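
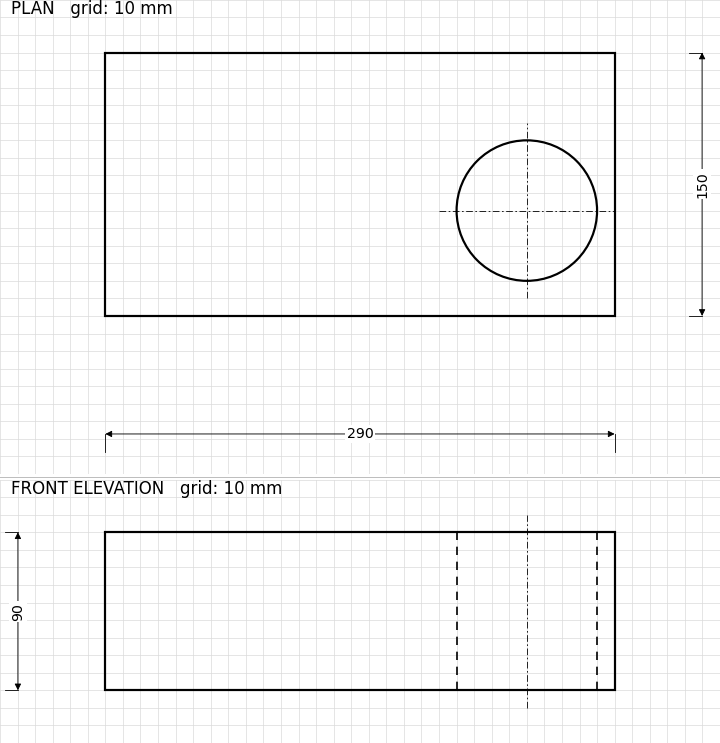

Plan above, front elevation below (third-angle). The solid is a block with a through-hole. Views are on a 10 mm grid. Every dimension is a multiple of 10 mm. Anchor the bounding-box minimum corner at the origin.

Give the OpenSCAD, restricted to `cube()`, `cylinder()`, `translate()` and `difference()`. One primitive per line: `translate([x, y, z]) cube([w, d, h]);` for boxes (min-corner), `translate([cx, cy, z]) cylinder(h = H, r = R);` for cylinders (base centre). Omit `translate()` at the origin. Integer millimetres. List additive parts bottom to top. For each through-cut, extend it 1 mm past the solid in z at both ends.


difference() {
  cube([290, 150, 90]);
  translate([240, 60, -1]) cylinder(h = 92, r = 40);
}


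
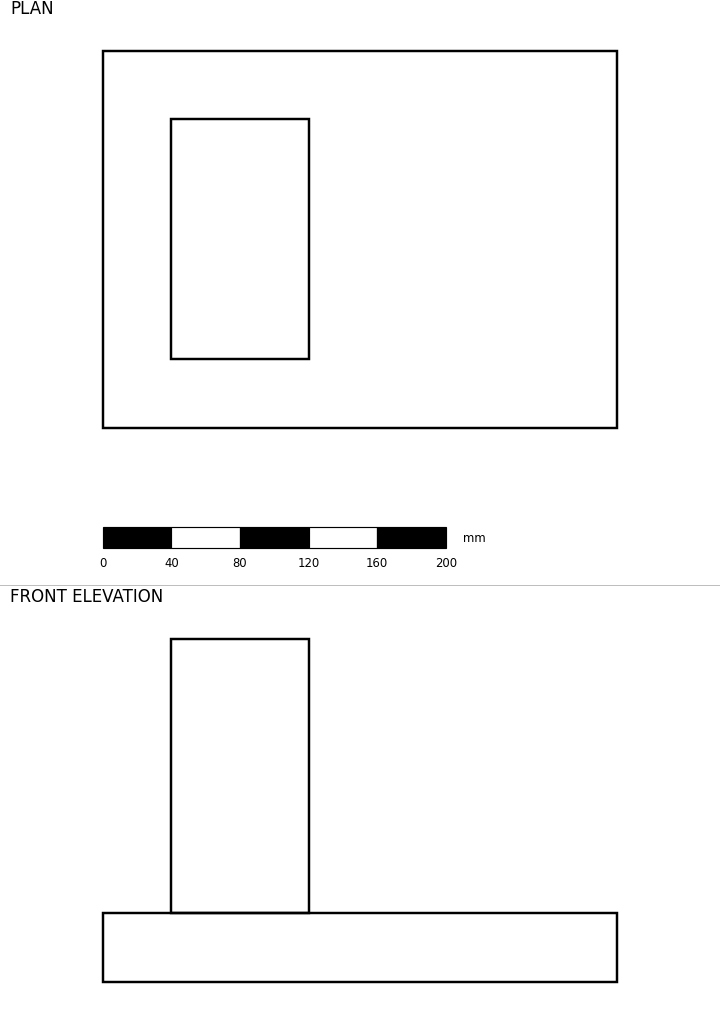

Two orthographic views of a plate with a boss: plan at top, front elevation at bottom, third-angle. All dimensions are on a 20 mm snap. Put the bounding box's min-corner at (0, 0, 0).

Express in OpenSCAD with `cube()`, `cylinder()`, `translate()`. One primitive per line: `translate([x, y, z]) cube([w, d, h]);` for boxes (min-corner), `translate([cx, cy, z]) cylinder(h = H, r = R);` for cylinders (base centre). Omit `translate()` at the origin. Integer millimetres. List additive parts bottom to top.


cube([300, 220, 40]);
translate([40, 40, 40]) cube([80, 140, 160]);


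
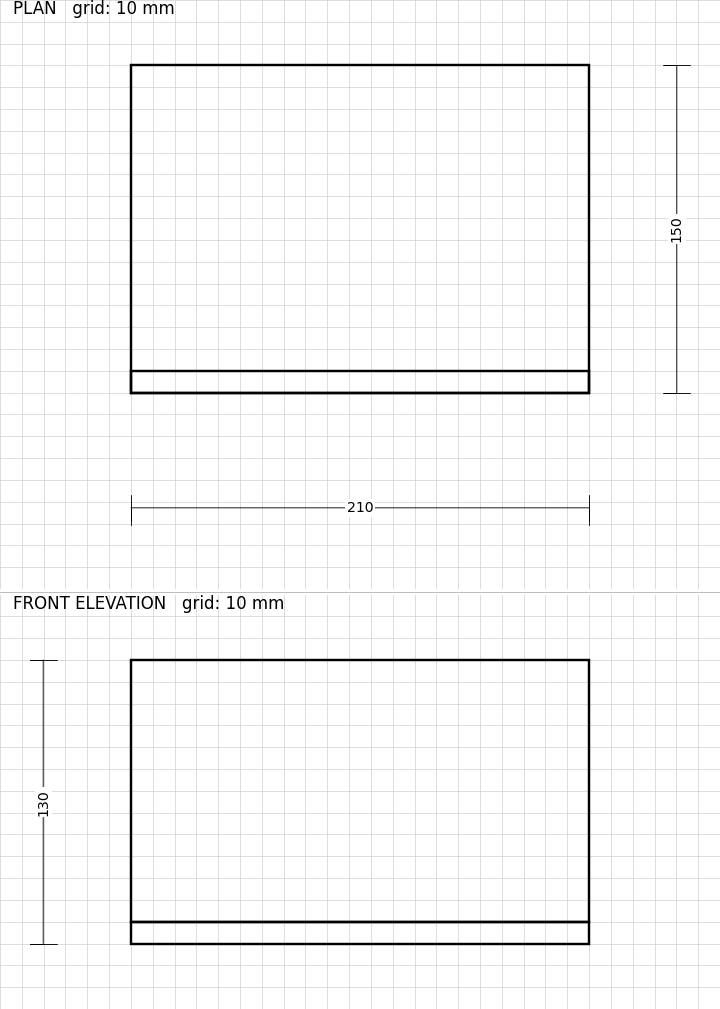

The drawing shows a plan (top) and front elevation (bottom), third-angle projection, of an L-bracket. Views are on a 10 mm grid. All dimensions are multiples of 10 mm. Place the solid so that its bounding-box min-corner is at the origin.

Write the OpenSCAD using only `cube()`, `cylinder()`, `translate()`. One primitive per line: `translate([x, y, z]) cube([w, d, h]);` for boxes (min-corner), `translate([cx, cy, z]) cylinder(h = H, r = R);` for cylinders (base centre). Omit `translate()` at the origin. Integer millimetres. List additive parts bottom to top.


cube([210, 150, 10]);
translate([0, 0, 10]) cube([210, 10, 120]);


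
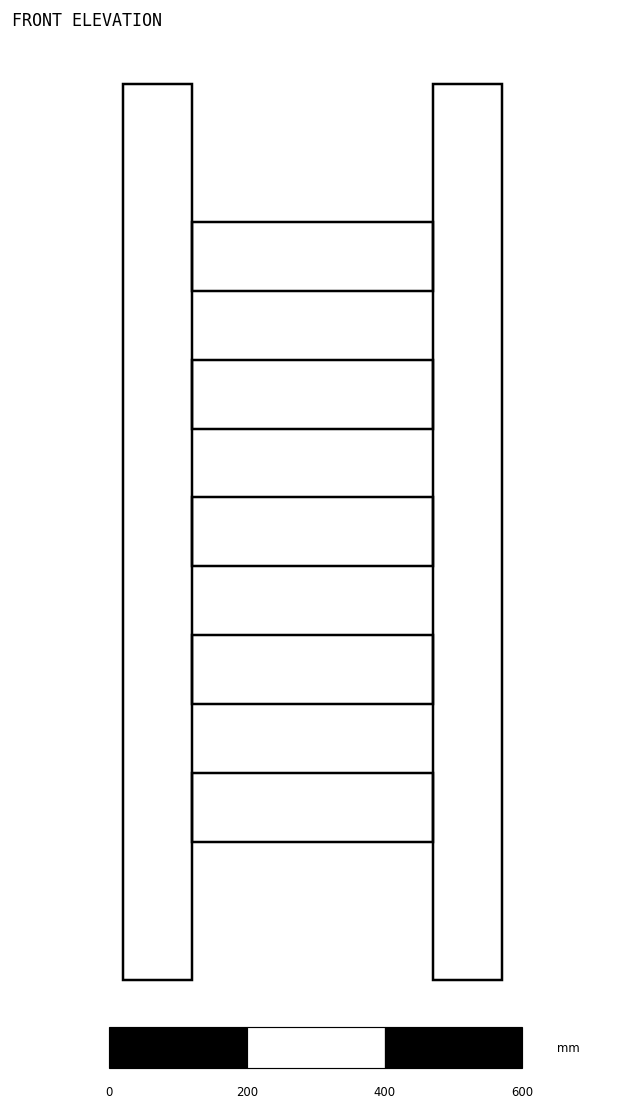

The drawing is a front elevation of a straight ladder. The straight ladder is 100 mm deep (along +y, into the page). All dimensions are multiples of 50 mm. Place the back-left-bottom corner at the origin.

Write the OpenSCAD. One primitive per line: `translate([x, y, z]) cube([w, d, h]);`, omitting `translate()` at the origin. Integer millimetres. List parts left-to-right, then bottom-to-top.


cube([100, 100, 1300]);
translate([100, 0, 200]) cube([350, 100, 100]);
translate([100, 0, 400]) cube([350, 100, 100]);
translate([100, 0, 600]) cube([350, 100, 100]);
translate([100, 0, 800]) cube([350, 100, 100]);
translate([100, 0, 1000]) cube([350, 100, 100]);
translate([450, 0, 0]) cube([100, 100, 1300]);


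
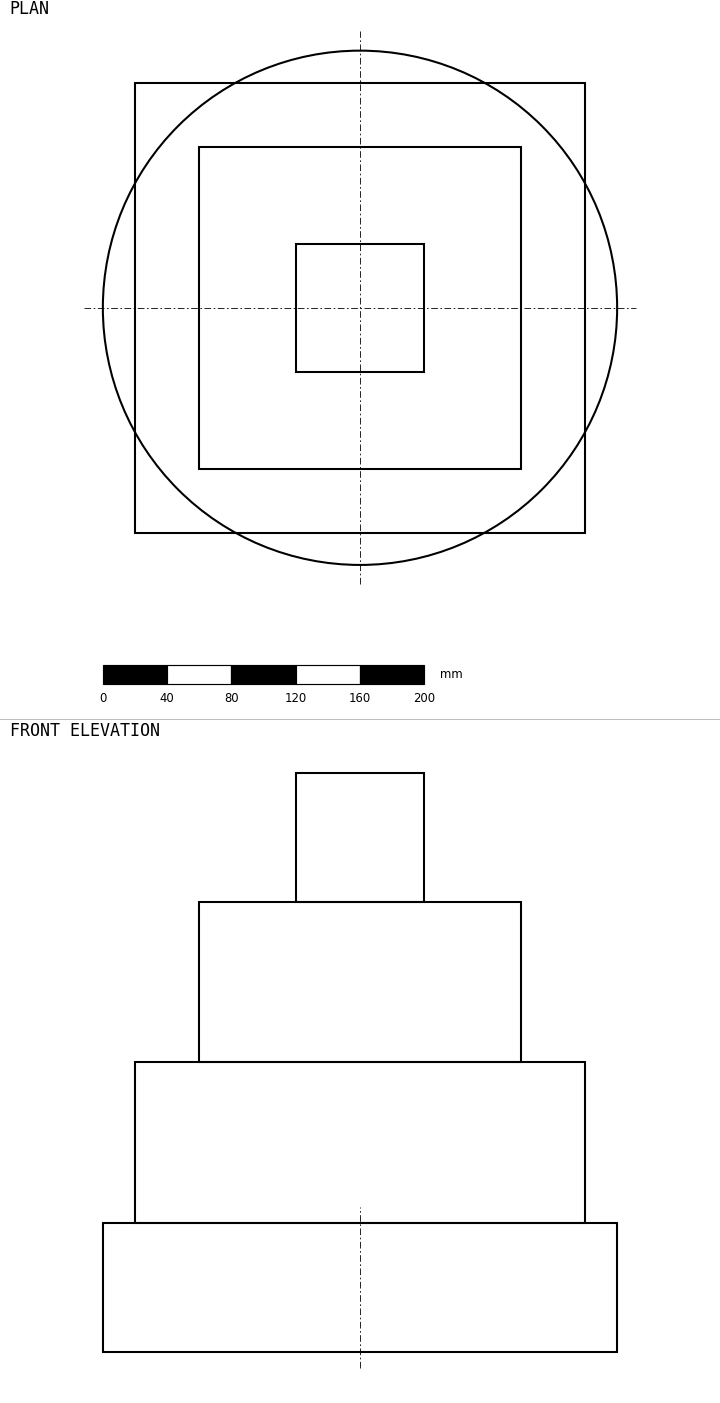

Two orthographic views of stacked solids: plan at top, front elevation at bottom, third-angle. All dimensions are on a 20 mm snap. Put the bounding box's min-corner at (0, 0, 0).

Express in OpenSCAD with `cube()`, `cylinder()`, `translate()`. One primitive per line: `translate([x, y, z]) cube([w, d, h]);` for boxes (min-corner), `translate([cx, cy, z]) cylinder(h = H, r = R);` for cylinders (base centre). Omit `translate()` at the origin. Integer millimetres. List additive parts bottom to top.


translate([160, 160, 0]) cylinder(h = 80, r = 160);
translate([20, 20, 80]) cube([280, 280, 100]);
translate([60, 60, 180]) cube([200, 200, 100]);
translate([120, 120, 280]) cube([80, 80, 80]);


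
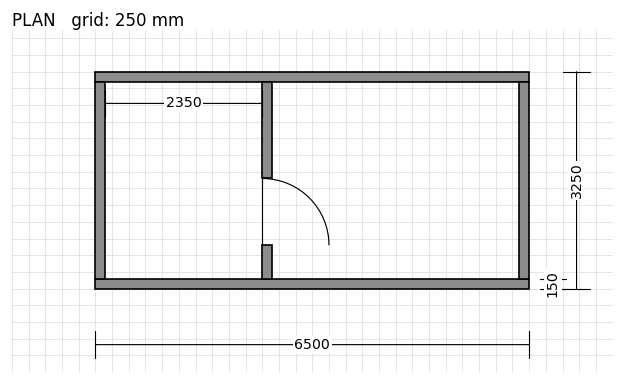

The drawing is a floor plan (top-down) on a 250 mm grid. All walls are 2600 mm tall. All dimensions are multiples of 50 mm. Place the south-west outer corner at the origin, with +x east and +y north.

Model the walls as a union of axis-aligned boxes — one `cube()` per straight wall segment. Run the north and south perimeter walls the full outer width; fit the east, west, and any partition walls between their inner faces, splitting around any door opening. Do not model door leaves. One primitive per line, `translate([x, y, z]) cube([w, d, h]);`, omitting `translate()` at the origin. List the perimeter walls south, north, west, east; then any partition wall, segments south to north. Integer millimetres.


cube([6500, 150, 2600]);
translate([0, 3100, 0]) cube([6500, 150, 2600]);
translate([0, 150, 0]) cube([150, 2950, 2600]);
translate([6350, 150, 0]) cube([150, 2950, 2600]);
translate([2500, 150, 0]) cube([150, 500, 2600]);
translate([2500, 1650, 0]) cube([150, 1450, 2600]);


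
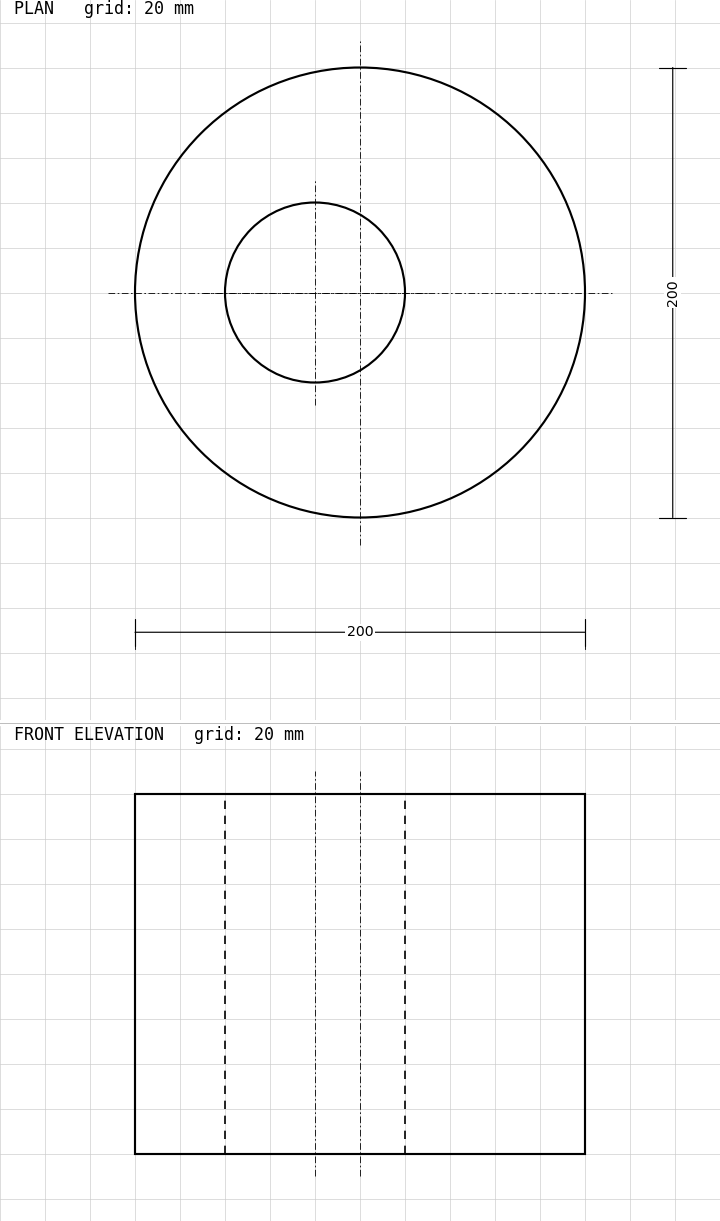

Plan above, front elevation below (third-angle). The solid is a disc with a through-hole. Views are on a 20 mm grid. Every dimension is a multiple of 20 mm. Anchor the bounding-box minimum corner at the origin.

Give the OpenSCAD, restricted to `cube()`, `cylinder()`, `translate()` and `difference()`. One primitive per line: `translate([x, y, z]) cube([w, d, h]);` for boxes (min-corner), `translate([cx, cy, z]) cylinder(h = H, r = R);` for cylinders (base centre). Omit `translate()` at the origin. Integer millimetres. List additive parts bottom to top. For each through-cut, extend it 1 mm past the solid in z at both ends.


difference() {
  translate([100, 100, 0]) cylinder(h = 160, r = 100);
  translate([80, 100, -1]) cylinder(h = 162, r = 40);
}


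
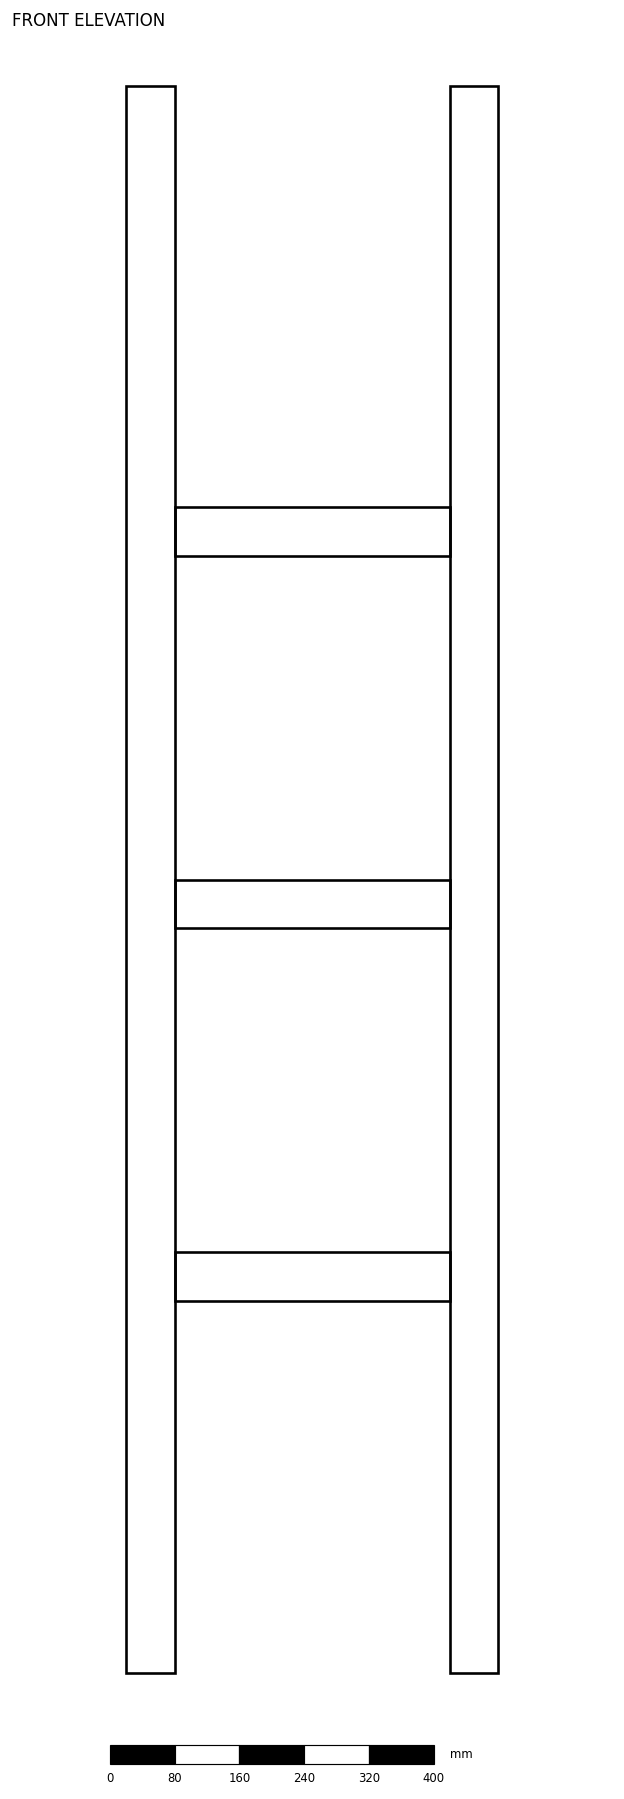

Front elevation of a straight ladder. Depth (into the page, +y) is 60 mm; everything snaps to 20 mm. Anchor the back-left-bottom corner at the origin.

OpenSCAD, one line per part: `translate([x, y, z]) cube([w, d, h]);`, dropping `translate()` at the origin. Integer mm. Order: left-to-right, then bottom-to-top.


cube([60, 60, 1960]);
translate([60, 0, 460]) cube([340, 60, 60]);
translate([60, 0, 920]) cube([340, 60, 60]);
translate([60, 0, 1380]) cube([340, 60, 60]);
translate([400, 0, 0]) cube([60, 60, 1960]);


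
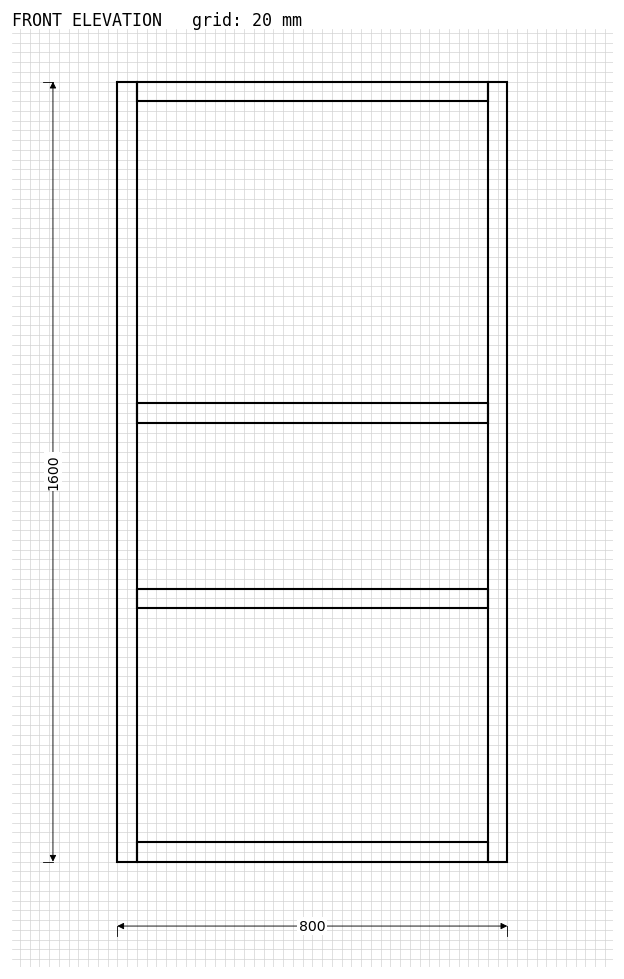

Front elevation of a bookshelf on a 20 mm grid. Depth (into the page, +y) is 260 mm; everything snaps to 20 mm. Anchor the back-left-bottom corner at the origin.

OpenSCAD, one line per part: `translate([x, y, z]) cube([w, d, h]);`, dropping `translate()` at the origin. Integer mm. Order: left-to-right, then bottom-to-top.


cube([40, 260, 1600]);
translate([40, 0, 0]) cube([720, 260, 40]);
translate([40, 0, 520]) cube([720, 260, 40]);
translate([40, 0, 900]) cube([720, 260, 40]);
translate([40, 0, 1560]) cube([720, 260, 40]);
translate([760, 0, 0]) cube([40, 260, 1600]);


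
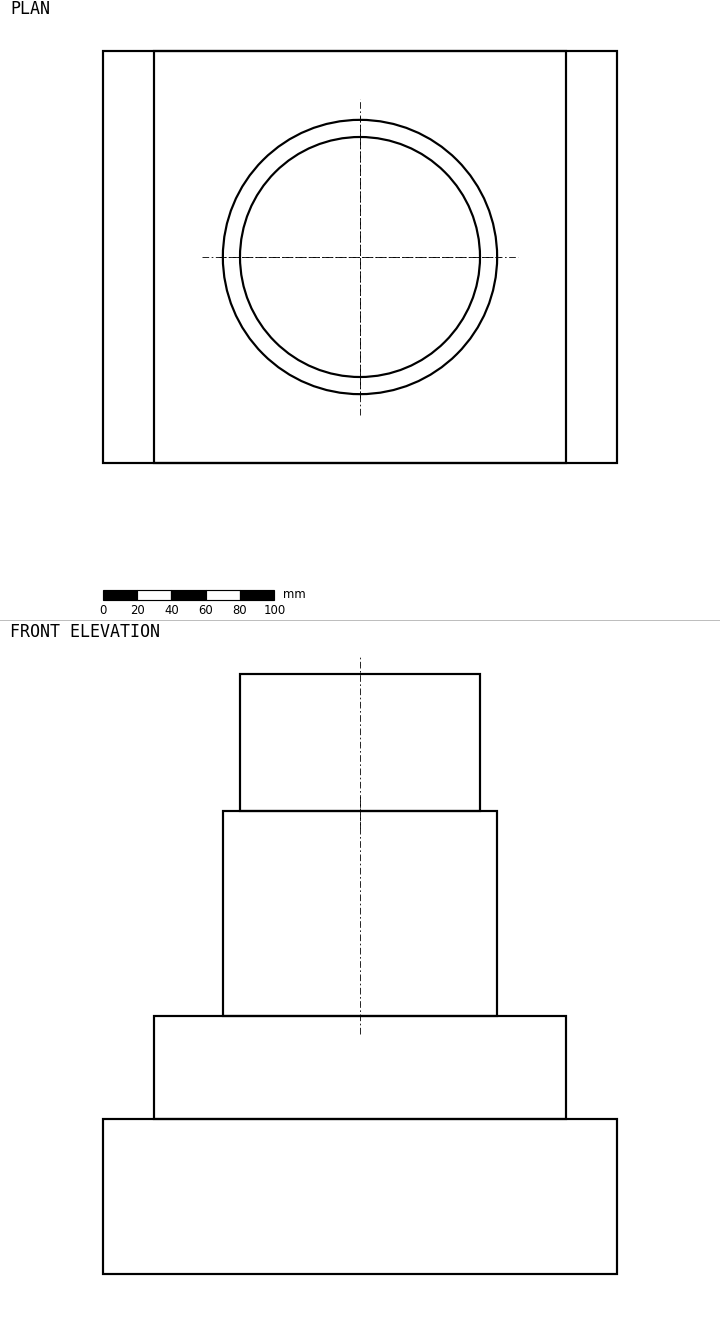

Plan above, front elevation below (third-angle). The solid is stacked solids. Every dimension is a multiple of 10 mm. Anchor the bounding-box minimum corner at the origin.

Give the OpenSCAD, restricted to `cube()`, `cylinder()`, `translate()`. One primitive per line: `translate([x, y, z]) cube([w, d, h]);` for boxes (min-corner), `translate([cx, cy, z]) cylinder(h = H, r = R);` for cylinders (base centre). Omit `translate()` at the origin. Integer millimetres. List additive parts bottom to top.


cube([300, 240, 90]);
translate([30, 0, 90]) cube([240, 240, 60]);
translate([150, 120, 150]) cylinder(h = 120, r = 80);
translate([150, 120, 270]) cylinder(h = 80, r = 70);


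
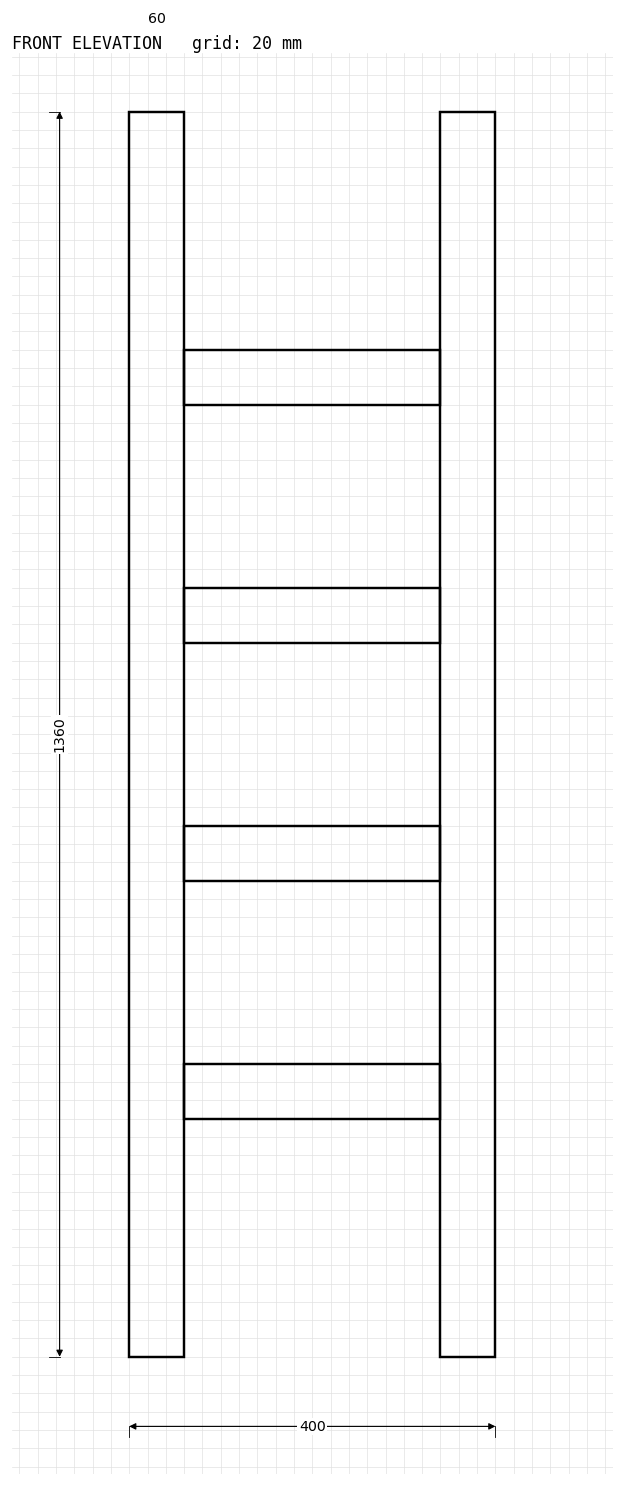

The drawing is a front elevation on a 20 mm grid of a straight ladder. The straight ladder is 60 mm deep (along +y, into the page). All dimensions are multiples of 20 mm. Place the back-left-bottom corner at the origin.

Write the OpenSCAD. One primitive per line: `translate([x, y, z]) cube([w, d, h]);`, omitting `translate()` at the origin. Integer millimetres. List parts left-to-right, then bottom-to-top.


cube([60, 60, 1360]);
translate([60, 0, 260]) cube([280, 60, 60]);
translate([60, 0, 520]) cube([280, 60, 60]);
translate([60, 0, 780]) cube([280, 60, 60]);
translate([60, 0, 1040]) cube([280, 60, 60]);
translate([340, 0, 0]) cube([60, 60, 1360]);


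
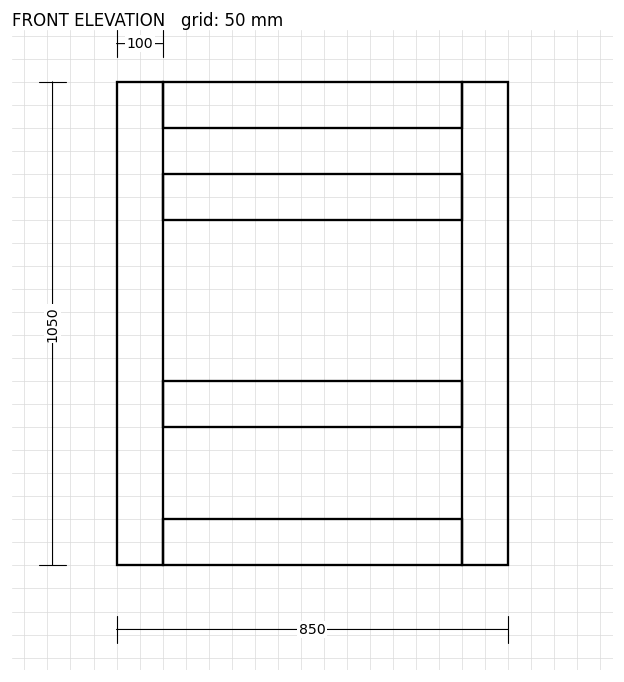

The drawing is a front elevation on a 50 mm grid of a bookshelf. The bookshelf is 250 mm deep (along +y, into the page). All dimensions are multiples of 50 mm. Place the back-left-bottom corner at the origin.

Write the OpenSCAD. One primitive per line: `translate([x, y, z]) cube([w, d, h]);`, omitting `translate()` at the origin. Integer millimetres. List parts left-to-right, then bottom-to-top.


cube([100, 250, 1050]);
translate([100, 0, 0]) cube([650, 250, 100]);
translate([100, 0, 300]) cube([650, 250, 100]);
translate([100, 0, 750]) cube([650, 250, 100]);
translate([100, 0, 950]) cube([650, 250, 100]);
translate([750, 0, 0]) cube([100, 250, 1050]);


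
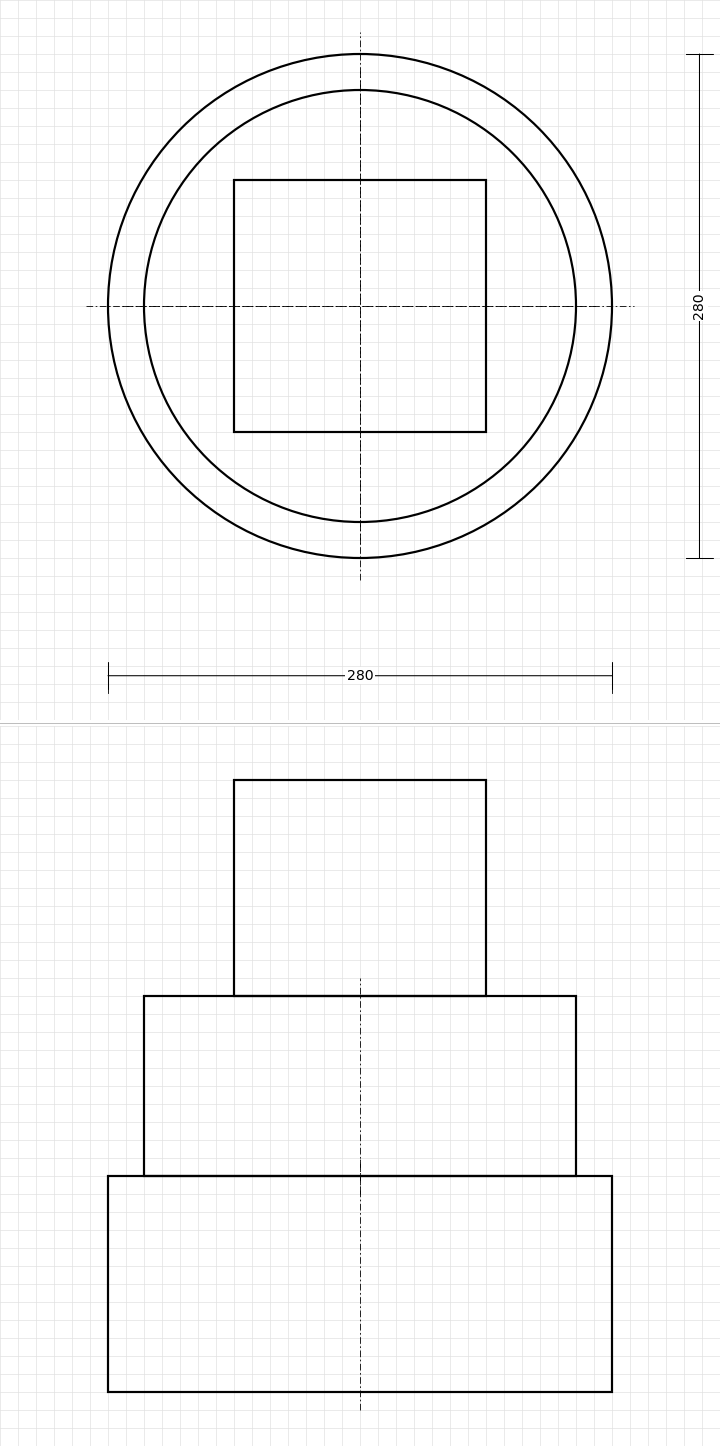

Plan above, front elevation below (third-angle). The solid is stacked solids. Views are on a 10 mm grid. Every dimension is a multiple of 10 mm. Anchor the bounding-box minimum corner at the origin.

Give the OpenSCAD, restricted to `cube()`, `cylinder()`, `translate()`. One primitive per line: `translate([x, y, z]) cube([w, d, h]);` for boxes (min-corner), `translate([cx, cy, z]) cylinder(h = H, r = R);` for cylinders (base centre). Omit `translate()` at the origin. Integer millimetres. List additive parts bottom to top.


translate([140, 140, 0]) cylinder(h = 120, r = 140);
translate([140, 140, 120]) cylinder(h = 100, r = 120);
translate([70, 70, 220]) cube([140, 140, 120]);


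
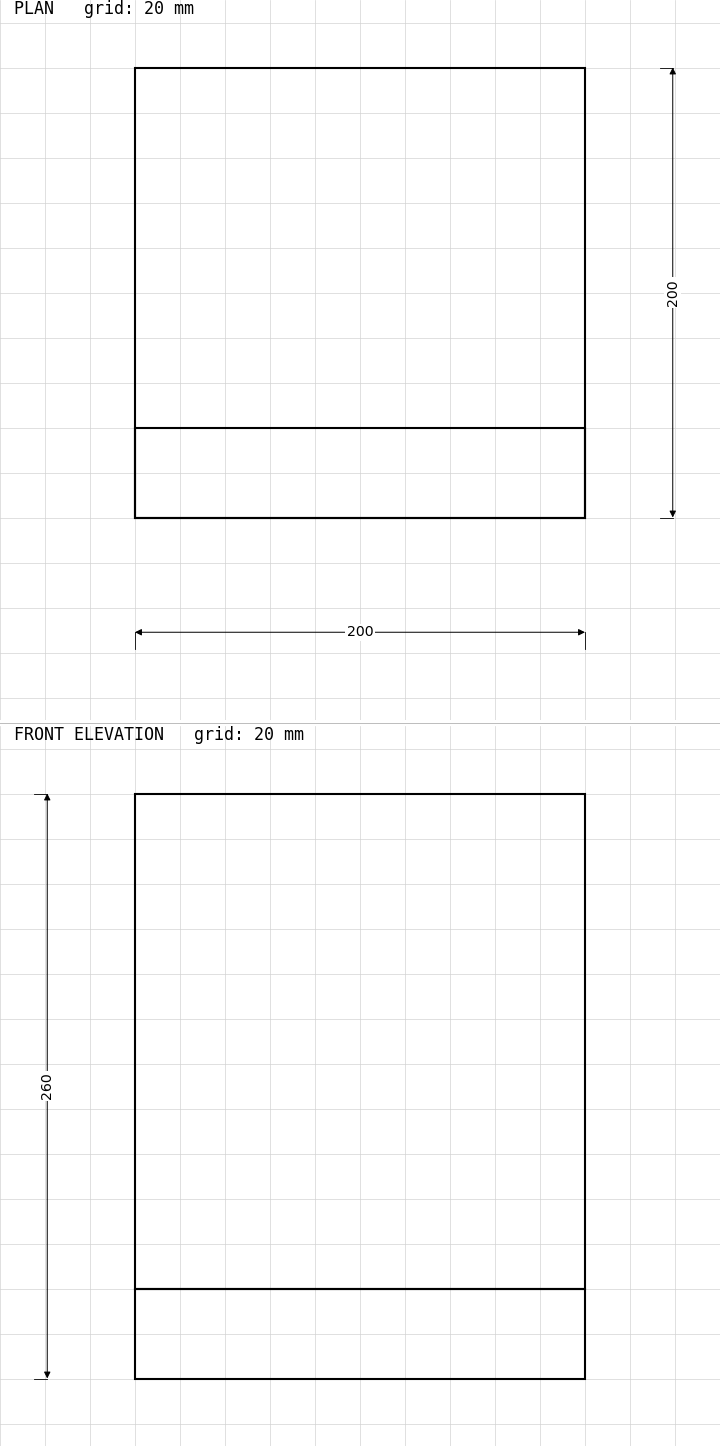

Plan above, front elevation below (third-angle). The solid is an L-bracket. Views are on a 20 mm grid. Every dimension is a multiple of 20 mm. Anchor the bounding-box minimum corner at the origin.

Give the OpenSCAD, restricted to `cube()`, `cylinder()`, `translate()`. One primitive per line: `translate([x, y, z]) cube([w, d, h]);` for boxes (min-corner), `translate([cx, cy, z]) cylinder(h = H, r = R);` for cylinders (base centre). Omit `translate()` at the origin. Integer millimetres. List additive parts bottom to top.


cube([200, 200, 40]);
translate([0, 0, 40]) cube([200, 40, 220]);


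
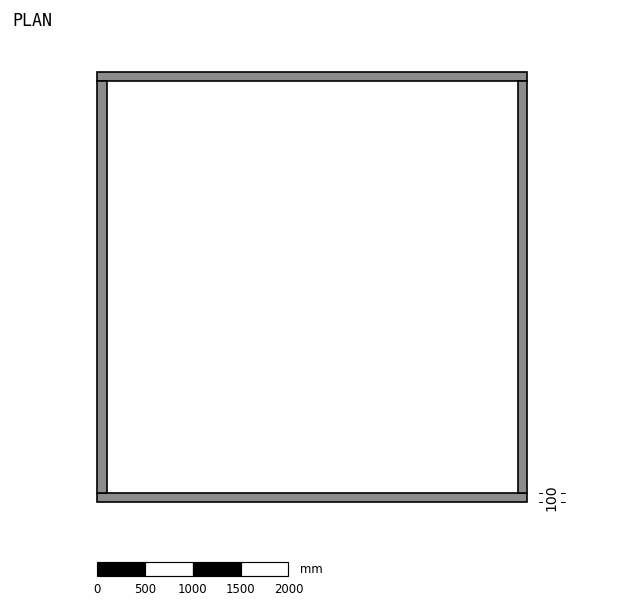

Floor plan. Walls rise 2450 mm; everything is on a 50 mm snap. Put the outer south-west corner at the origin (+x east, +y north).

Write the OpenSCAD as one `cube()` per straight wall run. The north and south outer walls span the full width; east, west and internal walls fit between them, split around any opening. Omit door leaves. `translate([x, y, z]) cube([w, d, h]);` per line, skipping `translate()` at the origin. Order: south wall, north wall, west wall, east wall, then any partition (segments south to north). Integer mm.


cube([4500, 100, 2450]);
translate([0, 4400, 0]) cube([4500, 100, 2450]);
translate([0, 100, 0]) cube([100, 4300, 2450]);
translate([4400, 100, 0]) cube([100, 4300, 2450]);


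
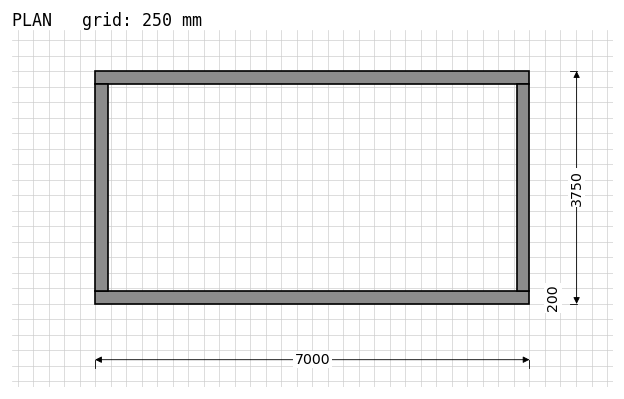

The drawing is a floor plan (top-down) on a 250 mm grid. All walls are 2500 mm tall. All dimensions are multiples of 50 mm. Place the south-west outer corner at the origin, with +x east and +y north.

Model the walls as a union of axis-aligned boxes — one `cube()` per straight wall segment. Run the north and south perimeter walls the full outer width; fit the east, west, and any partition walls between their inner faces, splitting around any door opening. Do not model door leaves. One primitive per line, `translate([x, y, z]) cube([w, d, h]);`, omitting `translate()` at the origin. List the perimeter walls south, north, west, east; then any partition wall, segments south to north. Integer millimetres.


cube([7000, 200, 2500]);
translate([0, 3550, 0]) cube([7000, 200, 2500]);
translate([0, 200, 0]) cube([200, 3350, 2500]);
translate([6800, 200, 0]) cube([200, 3350, 2500]);


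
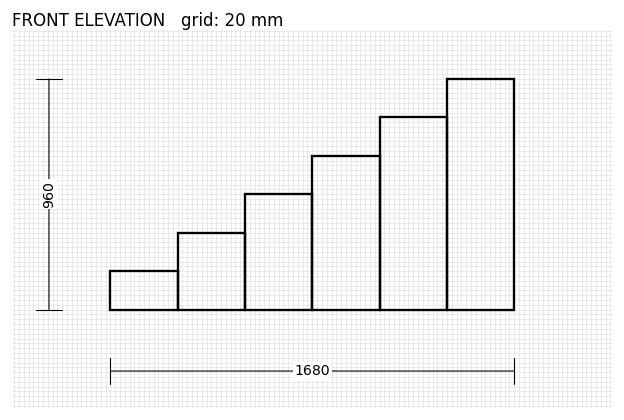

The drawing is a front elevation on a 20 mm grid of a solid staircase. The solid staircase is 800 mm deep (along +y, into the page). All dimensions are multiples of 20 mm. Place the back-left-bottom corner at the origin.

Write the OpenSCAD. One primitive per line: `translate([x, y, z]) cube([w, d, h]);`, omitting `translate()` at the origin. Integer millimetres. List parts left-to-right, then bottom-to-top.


cube([280, 800, 160]);
translate([280, 0, 0]) cube([280, 800, 320]);
translate([560, 0, 0]) cube([280, 800, 480]);
translate([840, 0, 0]) cube([280, 800, 640]);
translate([1120, 0, 0]) cube([280, 800, 800]);
translate([1400, 0, 0]) cube([280, 800, 960]);


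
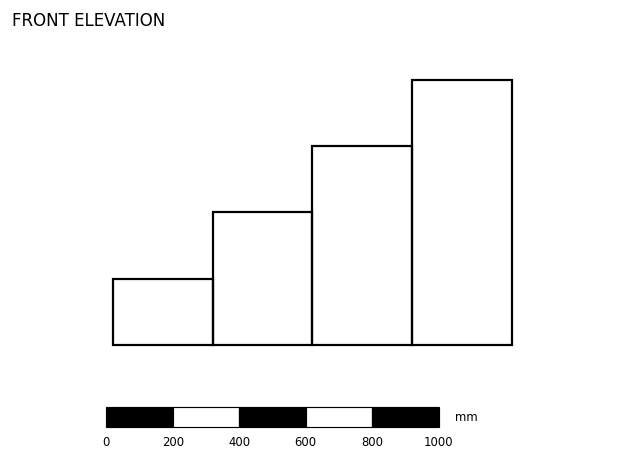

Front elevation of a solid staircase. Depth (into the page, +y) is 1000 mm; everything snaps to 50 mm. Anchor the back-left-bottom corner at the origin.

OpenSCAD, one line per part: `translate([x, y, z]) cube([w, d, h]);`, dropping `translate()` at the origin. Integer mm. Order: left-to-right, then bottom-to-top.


cube([300, 1000, 200]);
translate([300, 0, 0]) cube([300, 1000, 400]);
translate([600, 0, 0]) cube([300, 1000, 600]);
translate([900, 0, 0]) cube([300, 1000, 800]);


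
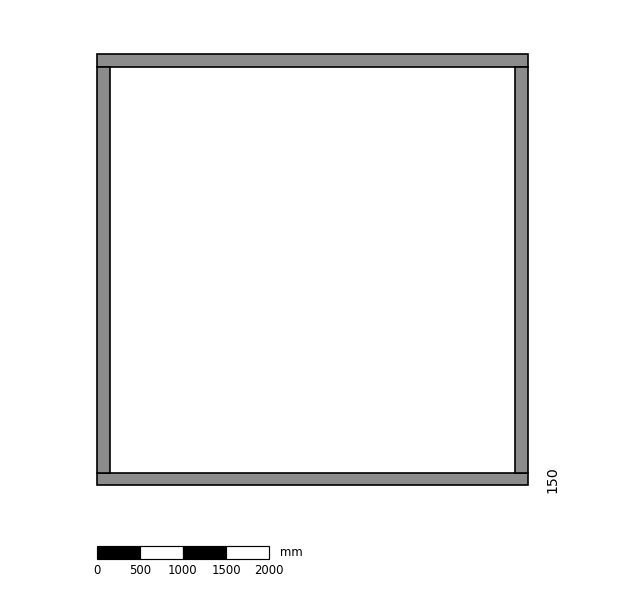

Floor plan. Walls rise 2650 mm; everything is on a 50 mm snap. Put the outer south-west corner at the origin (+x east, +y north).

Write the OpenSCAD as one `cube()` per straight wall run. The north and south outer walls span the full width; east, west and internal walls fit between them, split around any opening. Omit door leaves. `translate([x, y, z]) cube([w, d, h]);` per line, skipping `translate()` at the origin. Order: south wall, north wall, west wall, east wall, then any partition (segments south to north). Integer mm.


cube([5000, 150, 2650]);
translate([0, 4850, 0]) cube([5000, 150, 2650]);
translate([0, 150, 0]) cube([150, 4700, 2650]);
translate([4850, 150, 0]) cube([150, 4700, 2650]);


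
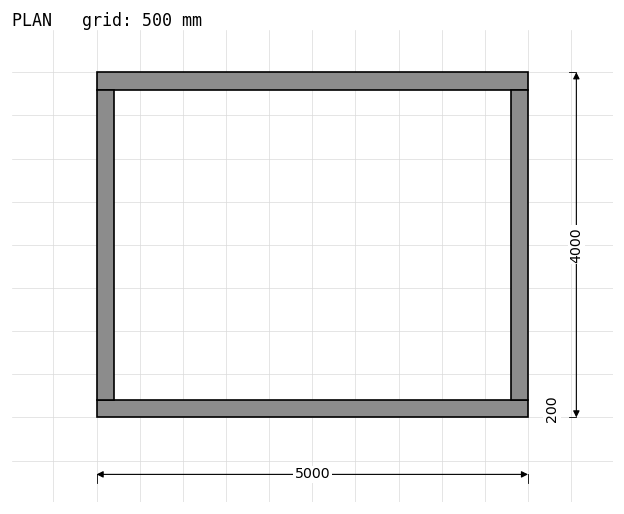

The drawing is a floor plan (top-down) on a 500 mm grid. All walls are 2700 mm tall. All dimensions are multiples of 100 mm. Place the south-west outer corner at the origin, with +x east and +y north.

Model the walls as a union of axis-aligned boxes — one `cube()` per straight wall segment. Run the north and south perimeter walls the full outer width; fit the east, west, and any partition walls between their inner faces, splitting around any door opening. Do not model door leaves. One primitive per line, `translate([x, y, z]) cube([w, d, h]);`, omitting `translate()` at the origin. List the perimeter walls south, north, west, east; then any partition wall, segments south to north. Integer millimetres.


cube([5000, 200, 2700]);
translate([0, 3800, 0]) cube([5000, 200, 2700]);
translate([0, 200, 0]) cube([200, 3600, 2700]);
translate([4800, 200, 0]) cube([200, 3600, 2700]);


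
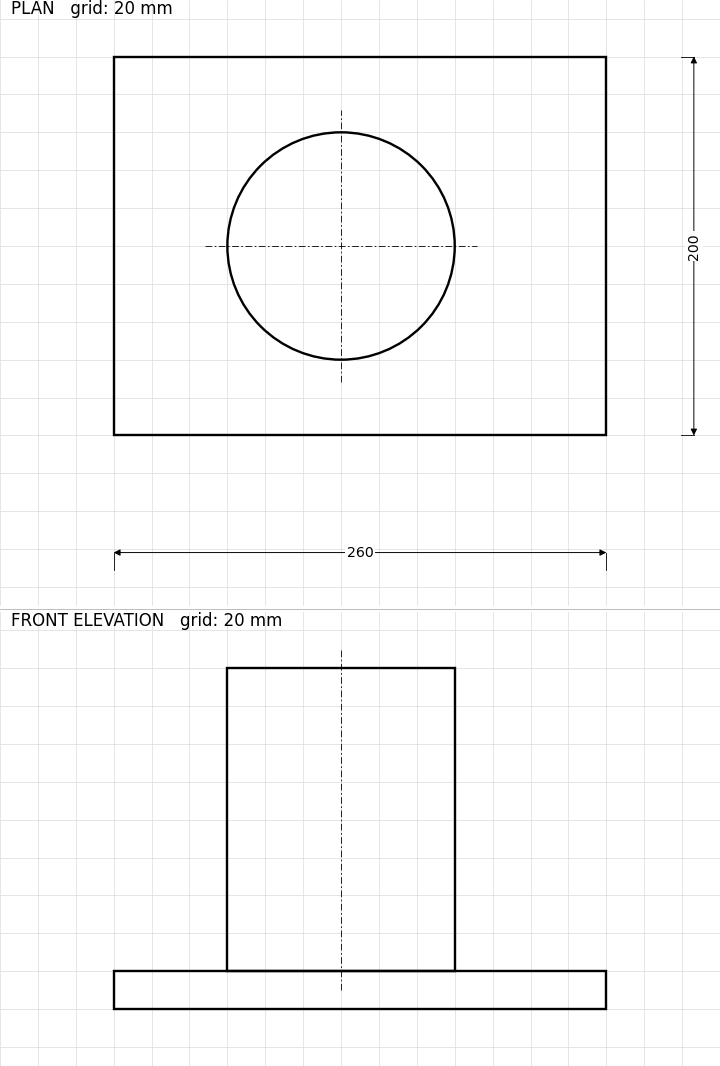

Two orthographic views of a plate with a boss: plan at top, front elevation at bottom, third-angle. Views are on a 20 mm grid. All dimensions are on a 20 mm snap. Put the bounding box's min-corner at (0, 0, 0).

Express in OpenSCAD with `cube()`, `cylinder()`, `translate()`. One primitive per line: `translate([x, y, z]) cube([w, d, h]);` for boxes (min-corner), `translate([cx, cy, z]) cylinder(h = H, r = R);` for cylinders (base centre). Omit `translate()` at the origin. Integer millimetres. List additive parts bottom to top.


cube([260, 200, 20]);
translate([120, 100, 20]) cylinder(h = 160, r = 60);


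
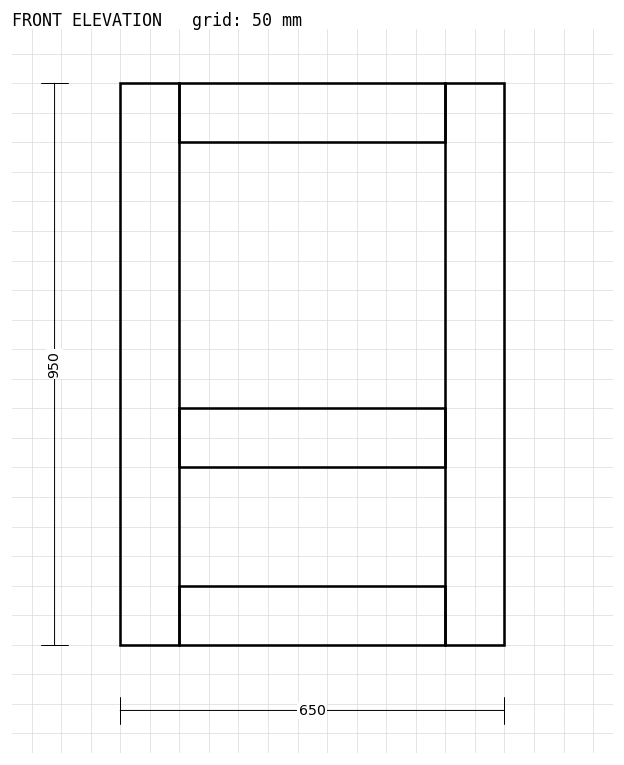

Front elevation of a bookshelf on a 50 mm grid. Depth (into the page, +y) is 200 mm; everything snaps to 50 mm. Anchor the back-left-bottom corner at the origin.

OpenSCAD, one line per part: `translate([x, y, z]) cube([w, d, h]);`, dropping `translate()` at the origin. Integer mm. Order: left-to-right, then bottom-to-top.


cube([100, 200, 950]);
translate([100, 0, 0]) cube([450, 200, 100]);
translate([100, 0, 300]) cube([450, 200, 100]);
translate([100, 0, 850]) cube([450, 200, 100]);
translate([550, 0, 0]) cube([100, 200, 950]);


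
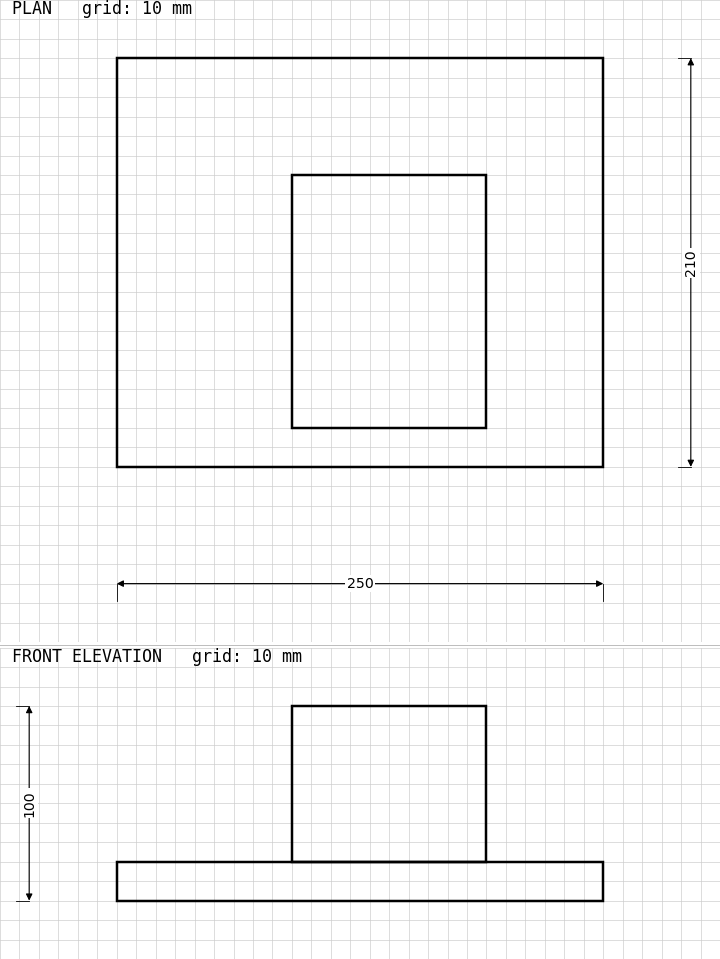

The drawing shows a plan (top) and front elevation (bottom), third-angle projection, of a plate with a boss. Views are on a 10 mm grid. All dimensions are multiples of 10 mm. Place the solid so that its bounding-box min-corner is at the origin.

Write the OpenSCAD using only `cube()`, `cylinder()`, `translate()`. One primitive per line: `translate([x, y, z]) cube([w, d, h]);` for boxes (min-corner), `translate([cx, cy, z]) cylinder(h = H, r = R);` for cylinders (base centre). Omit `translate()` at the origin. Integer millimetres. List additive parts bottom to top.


cube([250, 210, 20]);
translate([90, 20, 20]) cube([100, 130, 80]);


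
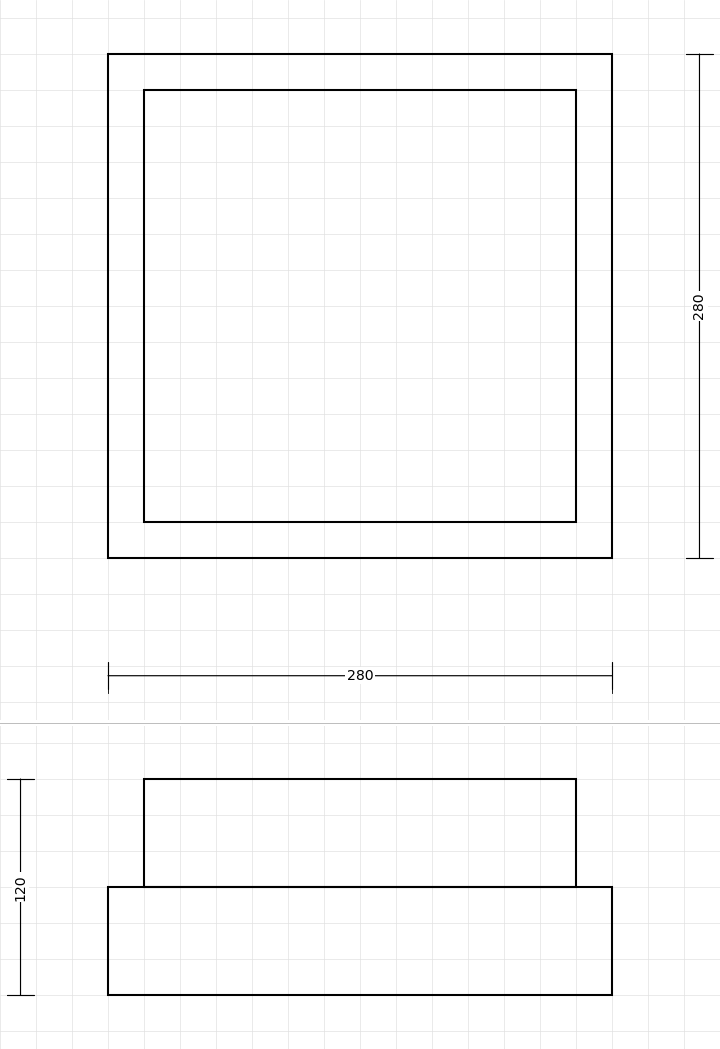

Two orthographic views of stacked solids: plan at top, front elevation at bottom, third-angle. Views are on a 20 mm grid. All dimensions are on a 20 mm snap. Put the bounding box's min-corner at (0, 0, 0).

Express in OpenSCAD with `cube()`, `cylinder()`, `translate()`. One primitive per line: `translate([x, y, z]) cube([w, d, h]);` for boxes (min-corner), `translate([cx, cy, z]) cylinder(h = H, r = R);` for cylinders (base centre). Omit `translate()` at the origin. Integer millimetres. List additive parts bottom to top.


cube([280, 280, 60]);
translate([20, 20, 60]) cube([240, 240, 60]);


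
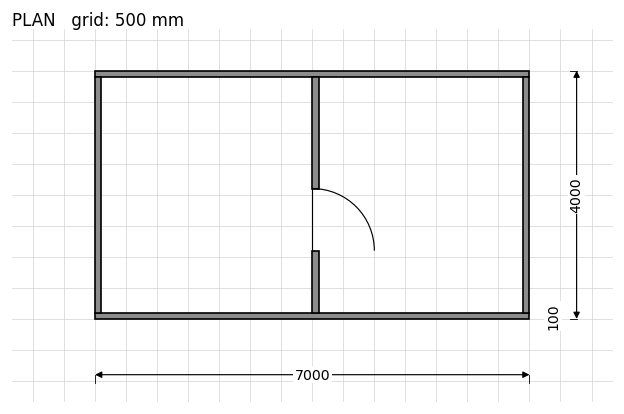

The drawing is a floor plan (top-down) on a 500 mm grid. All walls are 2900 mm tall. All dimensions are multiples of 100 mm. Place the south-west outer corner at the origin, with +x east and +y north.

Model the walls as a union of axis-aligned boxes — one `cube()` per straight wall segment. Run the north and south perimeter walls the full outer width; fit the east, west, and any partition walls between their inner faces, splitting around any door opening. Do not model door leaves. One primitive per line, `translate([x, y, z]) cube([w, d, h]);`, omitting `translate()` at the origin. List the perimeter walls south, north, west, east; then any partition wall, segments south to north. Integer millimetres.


cube([7000, 100, 2900]);
translate([0, 3900, 0]) cube([7000, 100, 2900]);
translate([0, 100, 0]) cube([100, 3800, 2900]);
translate([6900, 100, 0]) cube([100, 3800, 2900]);
translate([3500, 100, 0]) cube([100, 1000, 2900]);
translate([3500, 2100, 0]) cube([100, 1800, 2900]);


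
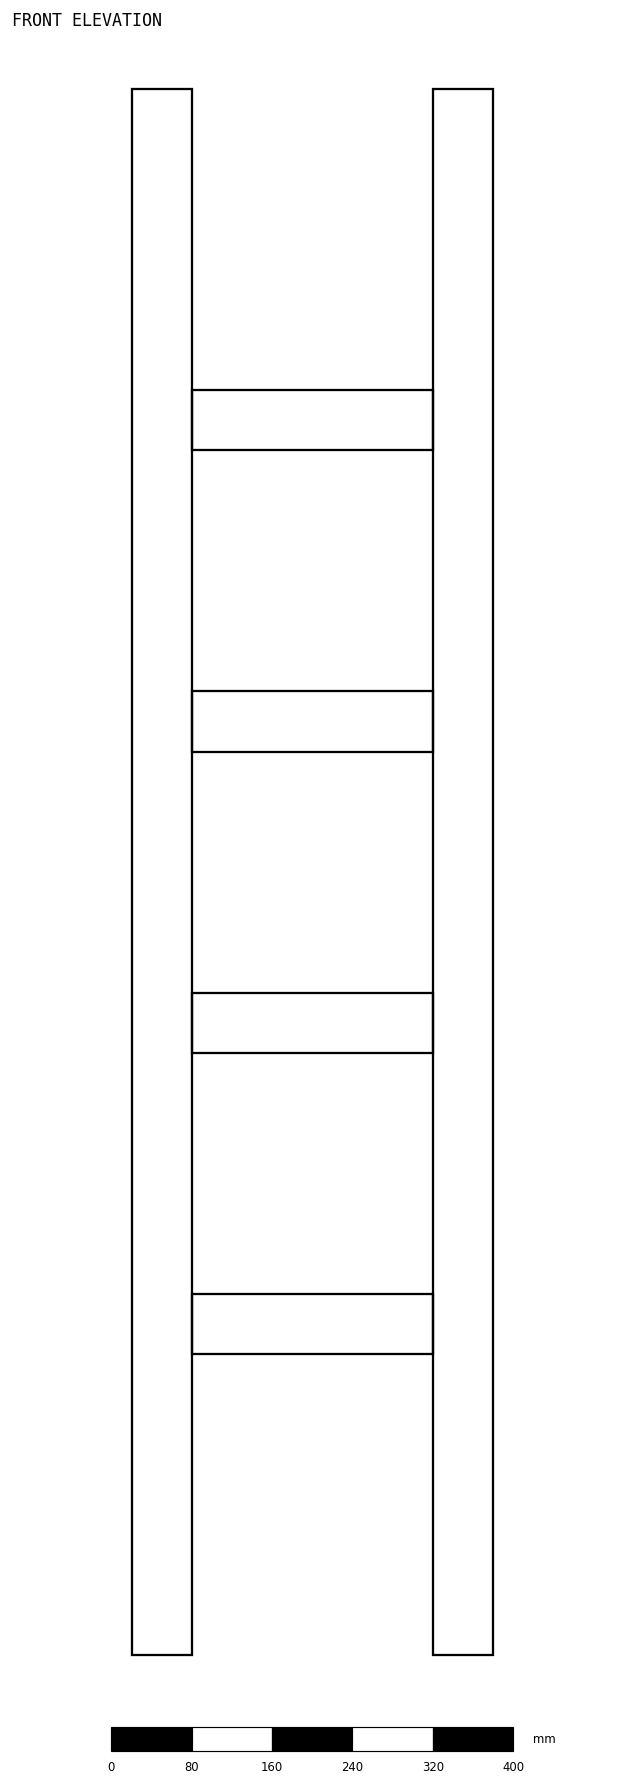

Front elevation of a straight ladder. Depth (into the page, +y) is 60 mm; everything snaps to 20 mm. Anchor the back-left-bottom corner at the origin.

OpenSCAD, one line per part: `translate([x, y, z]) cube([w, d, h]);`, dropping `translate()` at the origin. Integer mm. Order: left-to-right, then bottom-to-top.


cube([60, 60, 1560]);
translate([60, 0, 300]) cube([240, 60, 60]);
translate([60, 0, 600]) cube([240, 60, 60]);
translate([60, 0, 900]) cube([240, 60, 60]);
translate([60, 0, 1200]) cube([240, 60, 60]);
translate([300, 0, 0]) cube([60, 60, 1560]);


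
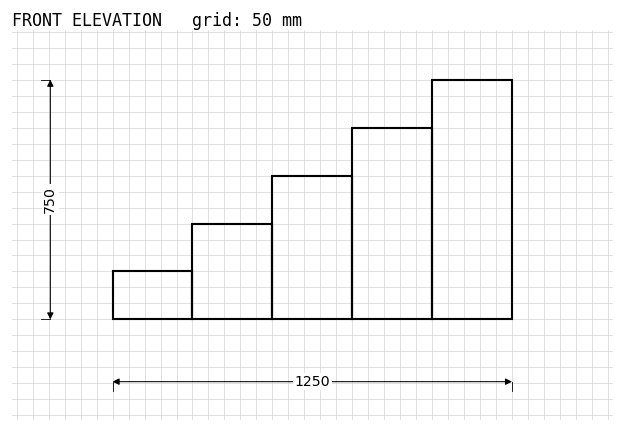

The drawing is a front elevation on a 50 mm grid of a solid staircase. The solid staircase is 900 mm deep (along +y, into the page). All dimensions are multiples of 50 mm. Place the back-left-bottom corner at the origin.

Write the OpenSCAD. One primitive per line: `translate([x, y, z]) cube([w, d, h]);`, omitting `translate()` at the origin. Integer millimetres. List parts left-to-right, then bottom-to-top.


cube([250, 900, 150]);
translate([250, 0, 0]) cube([250, 900, 300]);
translate([500, 0, 0]) cube([250, 900, 450]);
translate([750, 0, 0]) cube([250, 900, 600]);
translate([1000, 0, 0]) cube([250, 900, 750]);


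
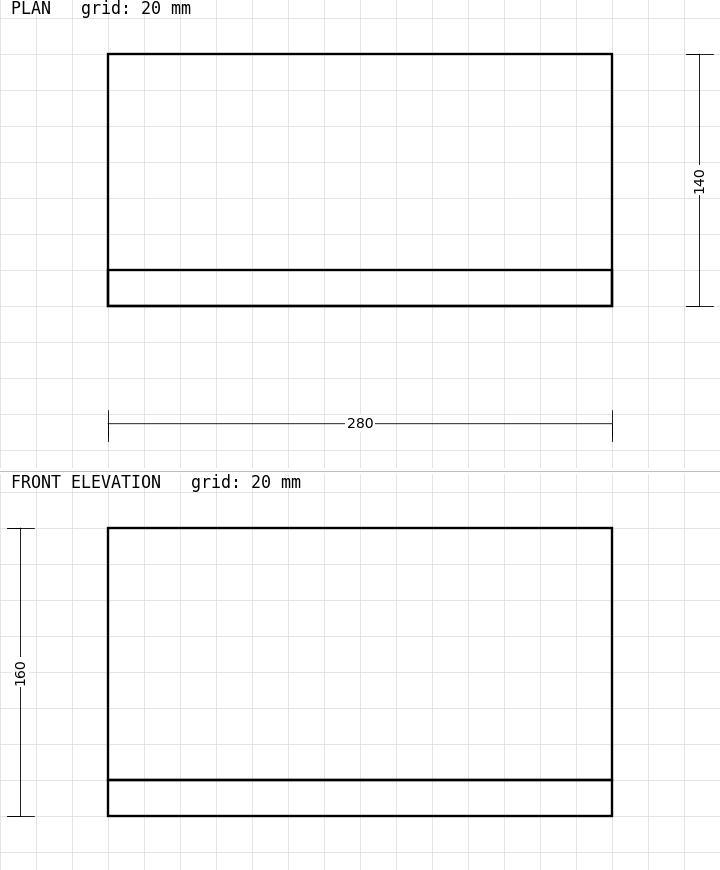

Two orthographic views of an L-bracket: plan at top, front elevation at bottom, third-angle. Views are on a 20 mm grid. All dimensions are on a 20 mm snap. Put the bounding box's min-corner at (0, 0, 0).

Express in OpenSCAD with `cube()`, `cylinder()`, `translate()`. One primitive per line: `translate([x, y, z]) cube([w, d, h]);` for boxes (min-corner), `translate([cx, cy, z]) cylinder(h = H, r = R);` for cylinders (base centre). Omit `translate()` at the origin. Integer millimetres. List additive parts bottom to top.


cube([280, 140, 20]);
translate([0, 0, 20]) cube([280, 20, 140]);


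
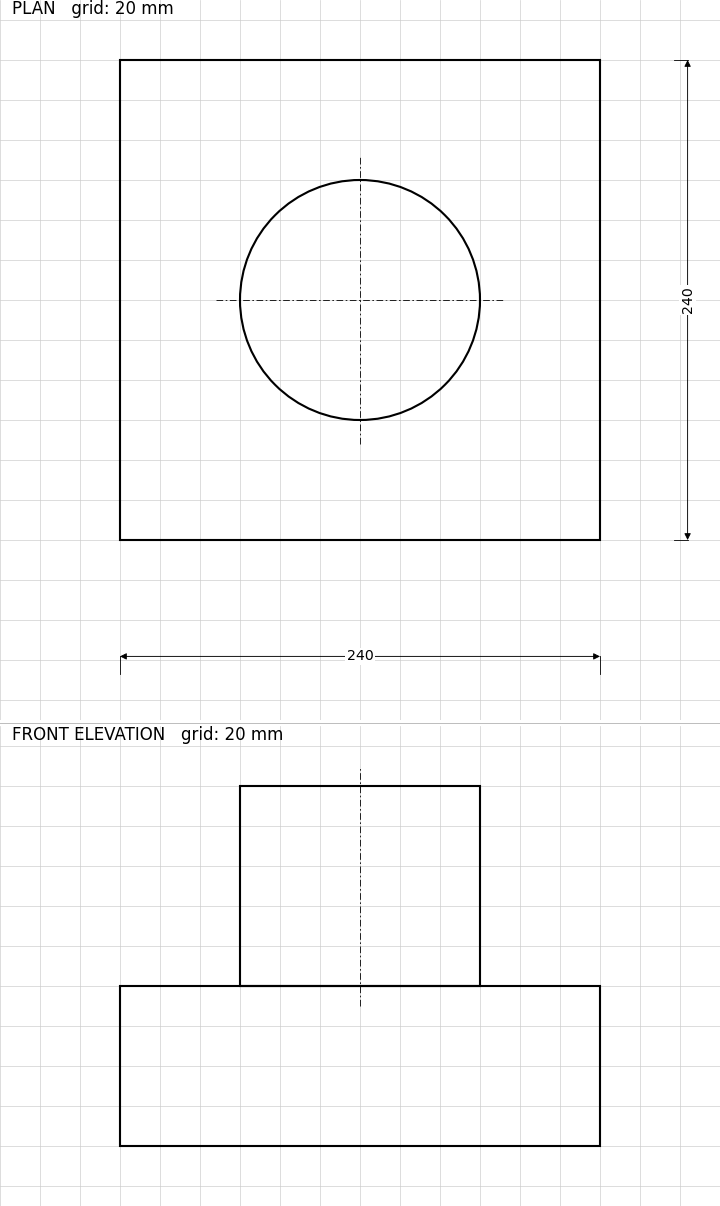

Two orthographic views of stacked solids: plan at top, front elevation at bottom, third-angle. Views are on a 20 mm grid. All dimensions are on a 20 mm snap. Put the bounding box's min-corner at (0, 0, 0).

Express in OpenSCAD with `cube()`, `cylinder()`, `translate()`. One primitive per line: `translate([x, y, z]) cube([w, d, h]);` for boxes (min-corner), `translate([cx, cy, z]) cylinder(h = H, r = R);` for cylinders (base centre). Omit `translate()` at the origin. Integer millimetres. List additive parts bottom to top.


cube([240, 240, 80]);
translate([120, 120, 80]) cylinder(h = 100, r = 60);


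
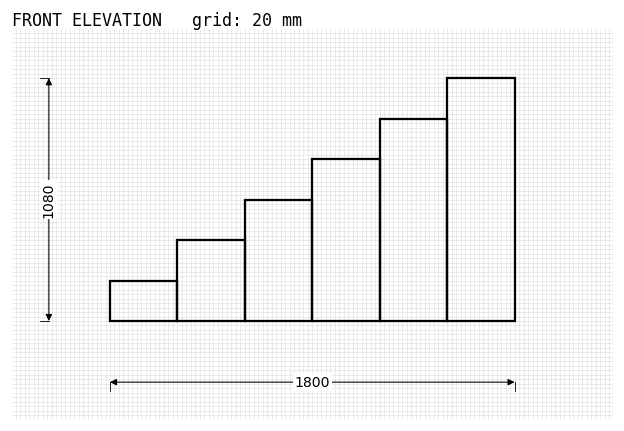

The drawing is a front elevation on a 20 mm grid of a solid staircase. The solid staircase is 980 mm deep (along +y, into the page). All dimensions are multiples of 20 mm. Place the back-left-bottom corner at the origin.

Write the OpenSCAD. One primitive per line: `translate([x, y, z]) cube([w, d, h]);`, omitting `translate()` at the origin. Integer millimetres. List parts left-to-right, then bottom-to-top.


cube([300, 980, 180]);
translate([300, 0, 0]) cube([300, 980, 360]);
translate([600, 0, 0]) cube([300, 980, 540]);
translate([900, 0, 0]) cube([300, 980, 720]);
translate([1200, 0, 0]) cube([300, 980, 900]);
translate([1500, 0, 0]) cube([300, 980, 1080]);


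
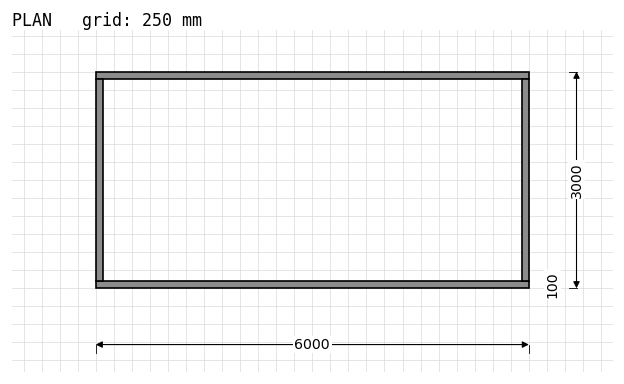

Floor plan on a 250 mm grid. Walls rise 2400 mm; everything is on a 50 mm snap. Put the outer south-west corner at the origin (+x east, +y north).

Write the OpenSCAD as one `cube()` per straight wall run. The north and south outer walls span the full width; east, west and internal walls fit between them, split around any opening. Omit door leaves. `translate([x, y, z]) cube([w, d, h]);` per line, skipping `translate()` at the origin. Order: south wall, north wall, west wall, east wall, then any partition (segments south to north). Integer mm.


cube([6000, 100, 2400]);
translate([0, 2900, 0]) cube([6000, 100, 2400]);
translate([0, 100, 0]) cube([100, 2800, 2400]);
translate([5900, 100, 0]) cube([100, 2800, 2400]);


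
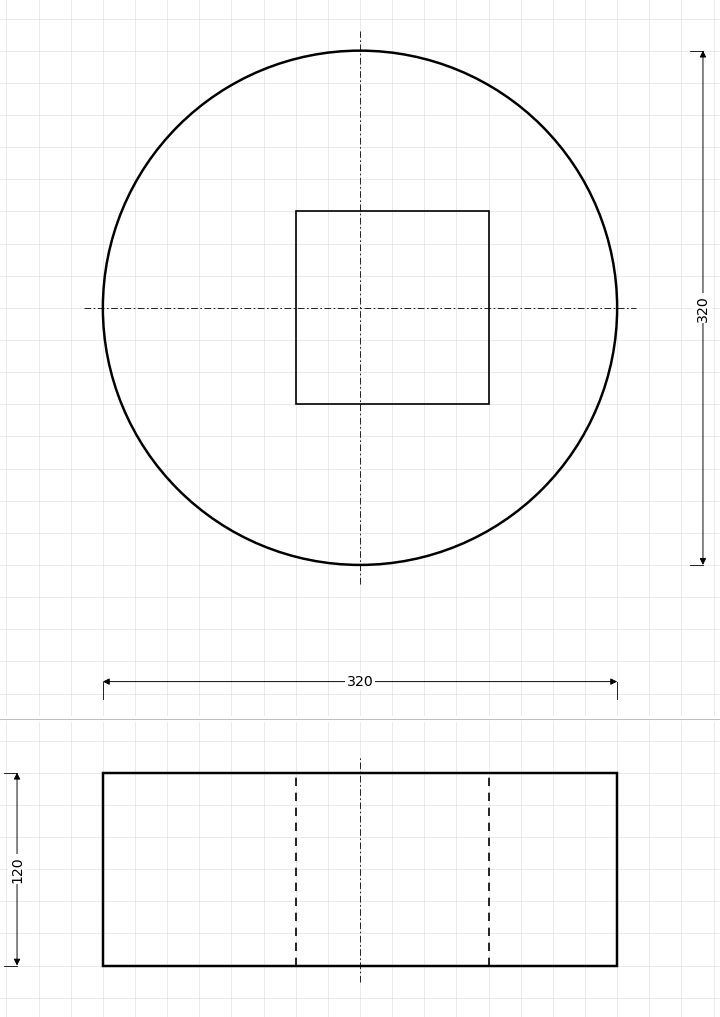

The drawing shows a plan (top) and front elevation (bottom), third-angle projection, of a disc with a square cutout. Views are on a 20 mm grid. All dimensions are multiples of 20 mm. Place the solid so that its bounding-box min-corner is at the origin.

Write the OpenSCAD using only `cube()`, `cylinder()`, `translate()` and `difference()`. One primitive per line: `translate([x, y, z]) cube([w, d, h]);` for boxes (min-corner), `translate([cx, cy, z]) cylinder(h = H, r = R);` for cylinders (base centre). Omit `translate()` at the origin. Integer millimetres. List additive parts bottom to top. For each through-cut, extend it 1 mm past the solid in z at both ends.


difference() {
  translate([160, 160, 0]) cylinder(h = 120, r = 160);
  translate([120, 100, -1]) cube([120, 120, 122]);
}


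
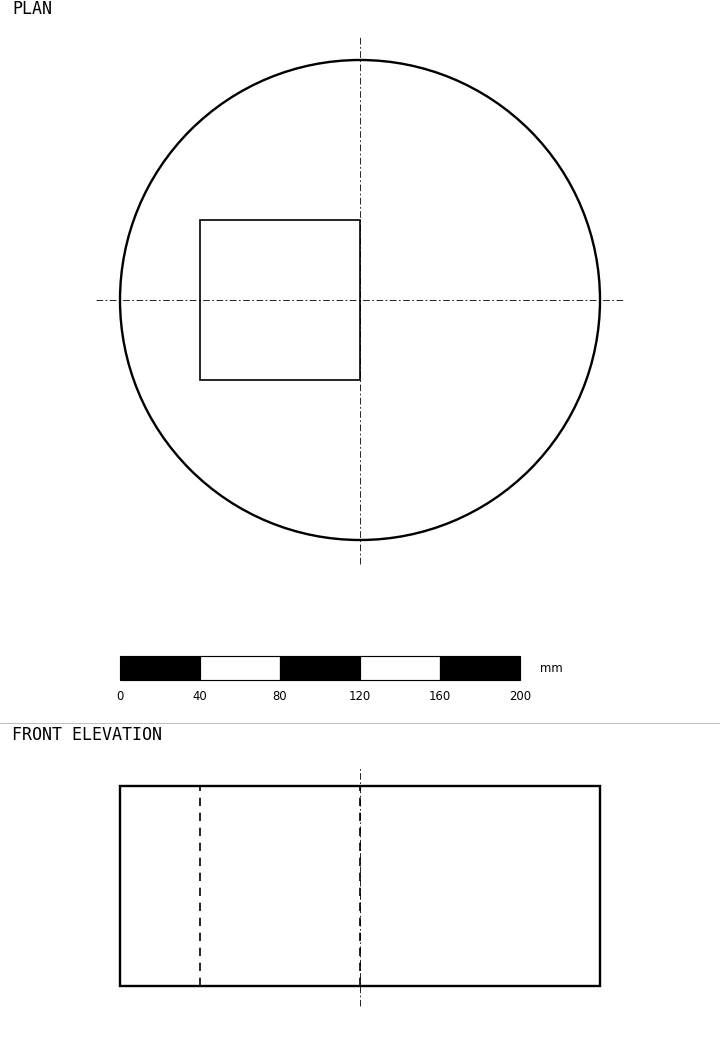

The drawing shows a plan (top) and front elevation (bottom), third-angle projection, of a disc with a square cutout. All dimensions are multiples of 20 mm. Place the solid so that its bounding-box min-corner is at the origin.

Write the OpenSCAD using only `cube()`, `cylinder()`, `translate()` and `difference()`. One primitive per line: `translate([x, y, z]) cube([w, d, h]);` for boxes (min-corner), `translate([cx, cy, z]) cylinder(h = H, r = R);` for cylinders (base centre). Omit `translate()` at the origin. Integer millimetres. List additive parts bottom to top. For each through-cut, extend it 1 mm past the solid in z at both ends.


difference() {
  translate([120, 120, 0]) cylinder(h = 100, r = 120);
  translate([40, 80, -1]) cube([80, 80, 102]);
}


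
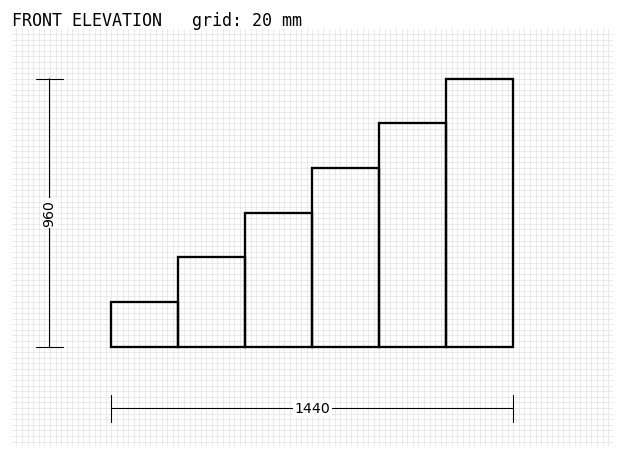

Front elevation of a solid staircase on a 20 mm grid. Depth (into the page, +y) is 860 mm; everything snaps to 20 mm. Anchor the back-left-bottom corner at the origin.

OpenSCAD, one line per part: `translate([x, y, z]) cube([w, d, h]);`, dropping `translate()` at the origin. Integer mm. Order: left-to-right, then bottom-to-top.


cube([240, 860, 160]);
translate([240, 0, 0]) cube([240, 860, 320]);
translate([480, 0, 0]) cube([240, 860, 480]);
translate([720, 0, 0]) cube([240, 860, 640]);
translate([960, 0, 0]) cube([240, 860, 800]);
translate([1200, 0, 0]) cube([240, 860, 960]);


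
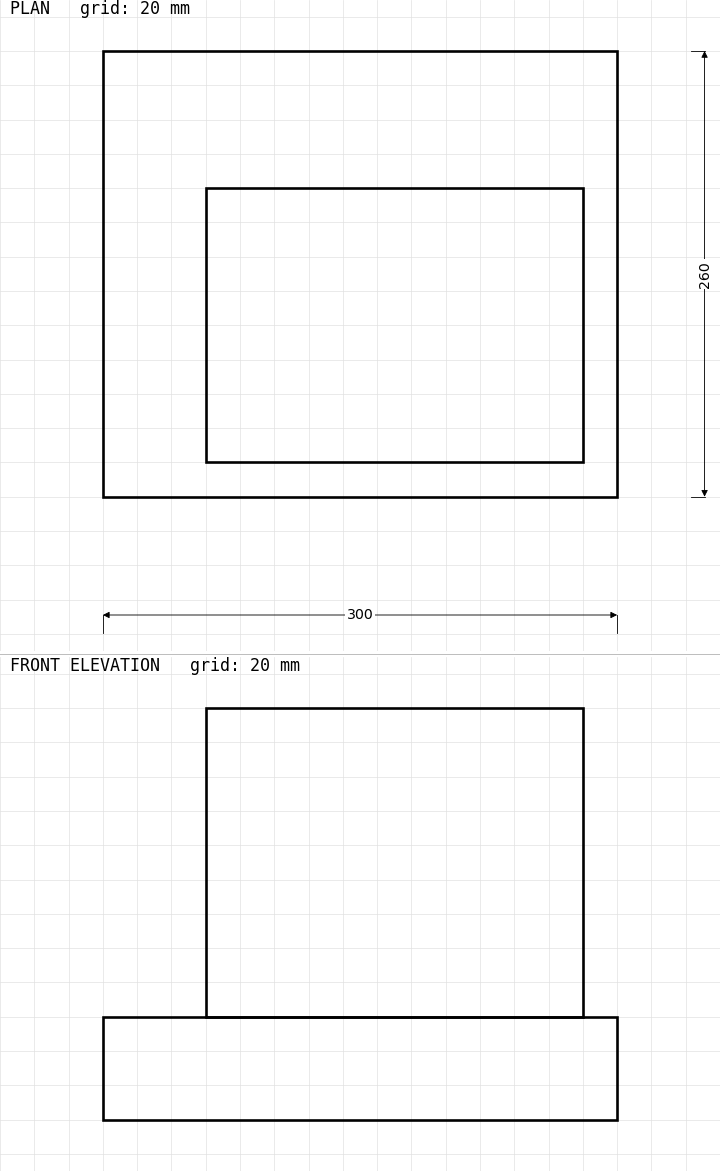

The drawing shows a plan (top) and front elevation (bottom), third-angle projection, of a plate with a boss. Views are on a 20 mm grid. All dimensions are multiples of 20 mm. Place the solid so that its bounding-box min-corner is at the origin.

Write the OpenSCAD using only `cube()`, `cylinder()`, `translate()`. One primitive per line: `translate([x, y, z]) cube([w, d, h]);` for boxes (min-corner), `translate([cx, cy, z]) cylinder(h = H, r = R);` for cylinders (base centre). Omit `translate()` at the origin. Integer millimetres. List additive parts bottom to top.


cube([300, 260, 60]);
translate([60, 20, 60]) cube([220, 160, 180]);


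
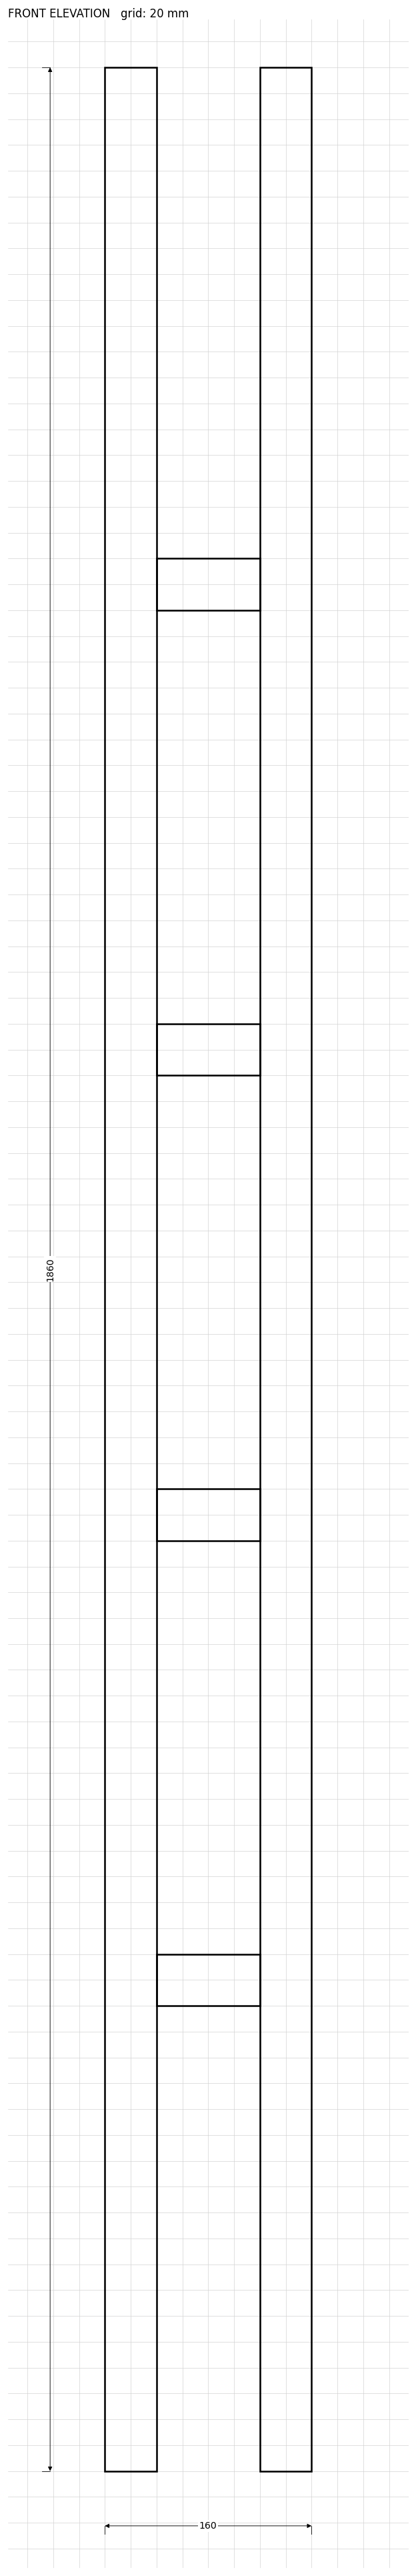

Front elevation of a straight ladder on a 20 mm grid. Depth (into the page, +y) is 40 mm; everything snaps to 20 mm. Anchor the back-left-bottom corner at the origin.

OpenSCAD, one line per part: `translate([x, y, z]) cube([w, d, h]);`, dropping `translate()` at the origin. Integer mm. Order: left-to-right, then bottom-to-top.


cube([40, 40, 1860]);
translate([40, 0, 360]) cube([80, 40, 40]);
translate([40, 0, 720]) cube([80, 40, 40]);
translate([40, 0, 1080]) cube([80, 40, 40]);
translate([40, 0, 1440]) cube([80, 40, 40]);
translate([120, 0, 0]) cube([40, 40, 1860]);
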